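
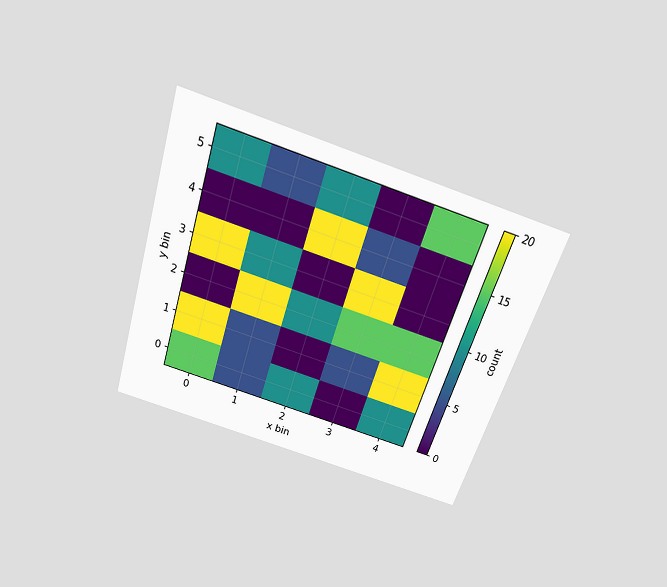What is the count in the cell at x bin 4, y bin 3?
The chart is tilted about 18° clockwise and viewed slightly from above. Matching the cell (4, 3) against the colorbar gives 0.

0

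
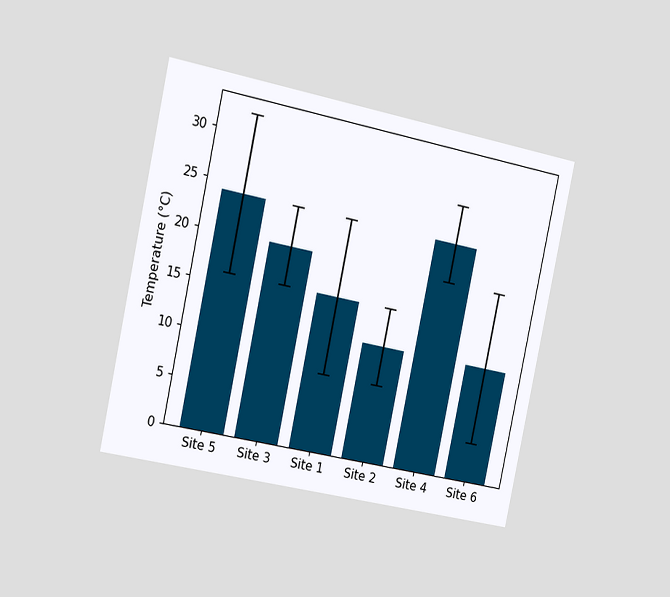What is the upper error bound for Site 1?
24°C

The chart is tilted about 12° clockwise and viewed slightly from the left. The Site 1 bar's upper whisker reaches 24°C.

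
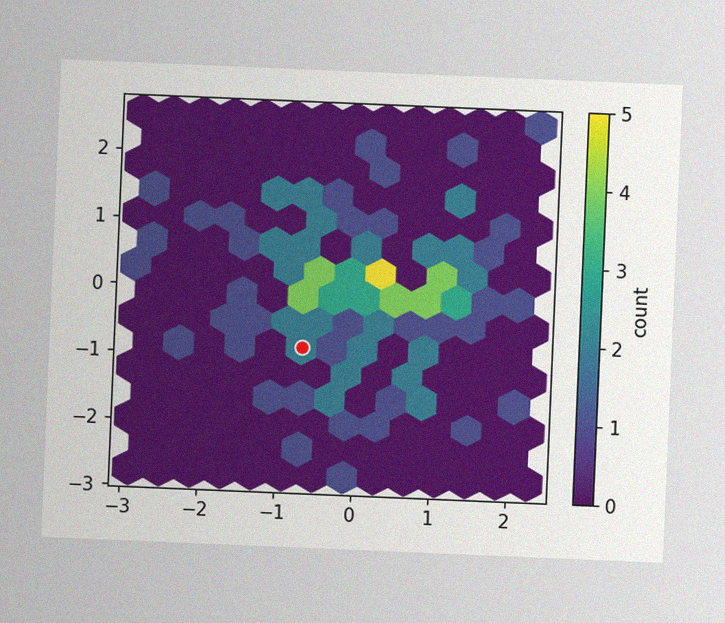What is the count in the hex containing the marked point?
The chart is tilted about 2° clockwise, with some photo noise. The marked hex reads 2 on the colorbar.

2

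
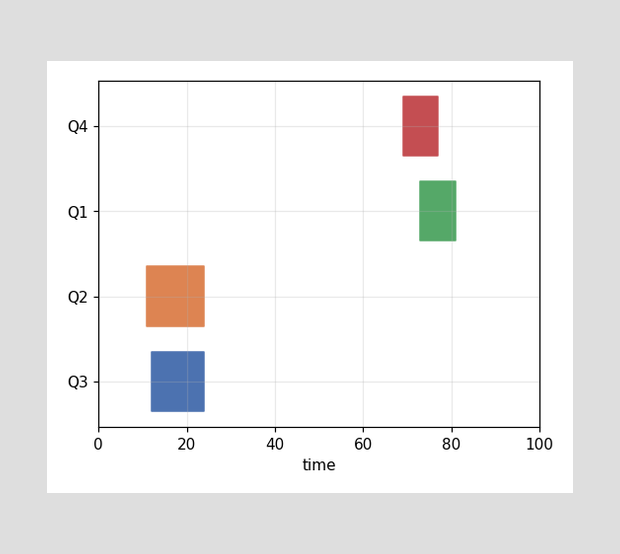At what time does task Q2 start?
11

The Q2 bar begins at t=11.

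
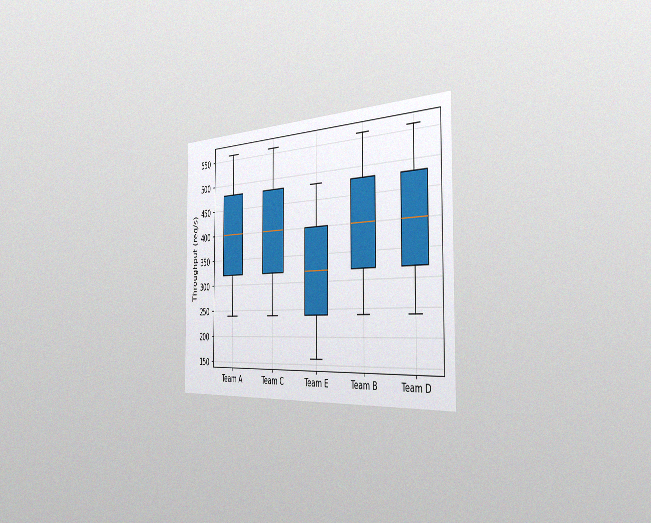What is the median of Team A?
400req/s

The chart is viewed slightly from the right, with some photo noise. The median line in the Team A box sits at 400req/s.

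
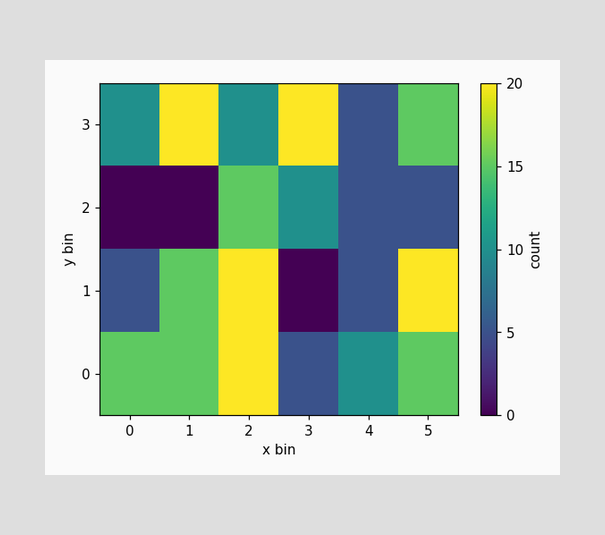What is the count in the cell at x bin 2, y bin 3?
10

Matching the cell (2, 3) against the colorbar gives 10.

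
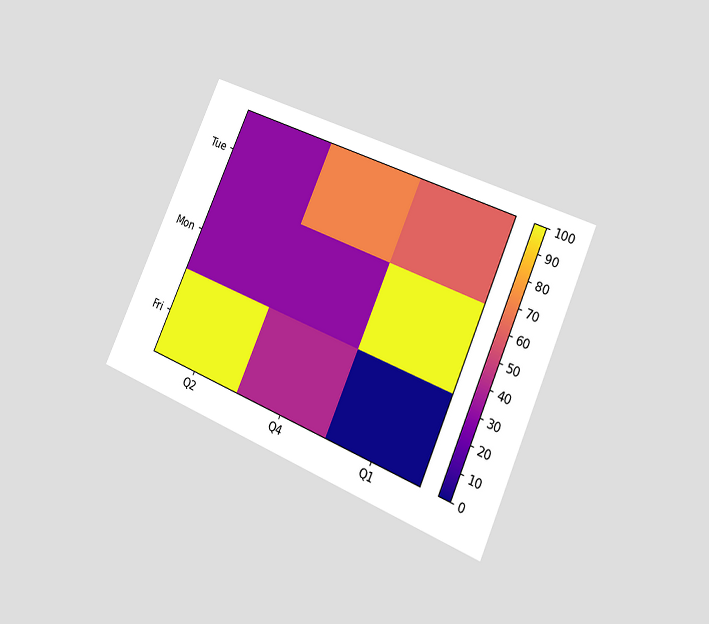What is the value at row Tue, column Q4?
The chart is tilted about 23° clockwise and viewed at a slight angle. Matching cell (Tue, Q4) against the colorbar gives 70.

70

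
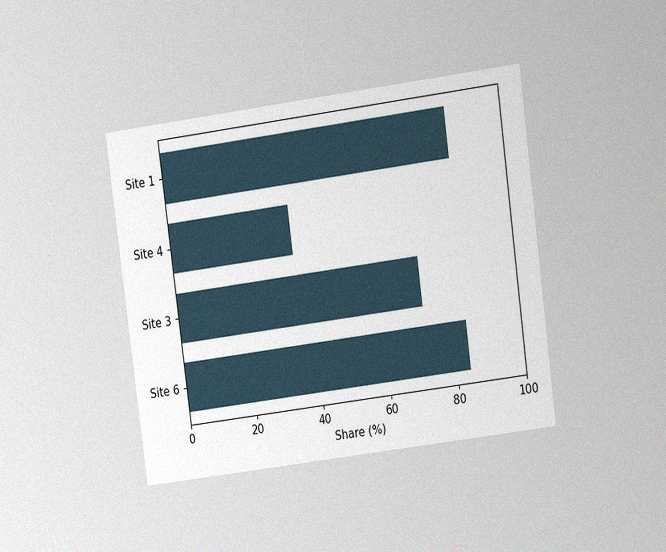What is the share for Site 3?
72%

The chart is tilted about 8° counter-clockwise and viewed at a slight angle, with some photo noise. Reading along the chart's x-axis, the Site 3 bar reaches 72%.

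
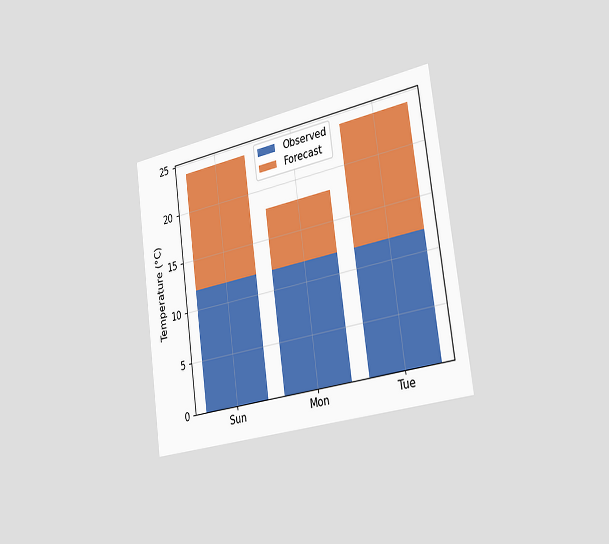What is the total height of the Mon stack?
18°C

The chart is tilted about 8° counter-clockwise and viewed slightly from the right. The Mon stack's top reaches 18°C on the y-axis.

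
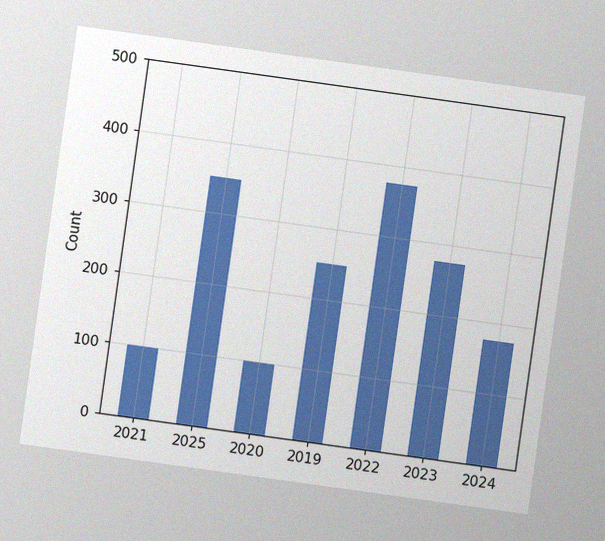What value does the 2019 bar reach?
250

The chart is tilted about 8° clockwise, with some photo noise. Reading along the chart's y-axis, the 2019 bar reaches 250.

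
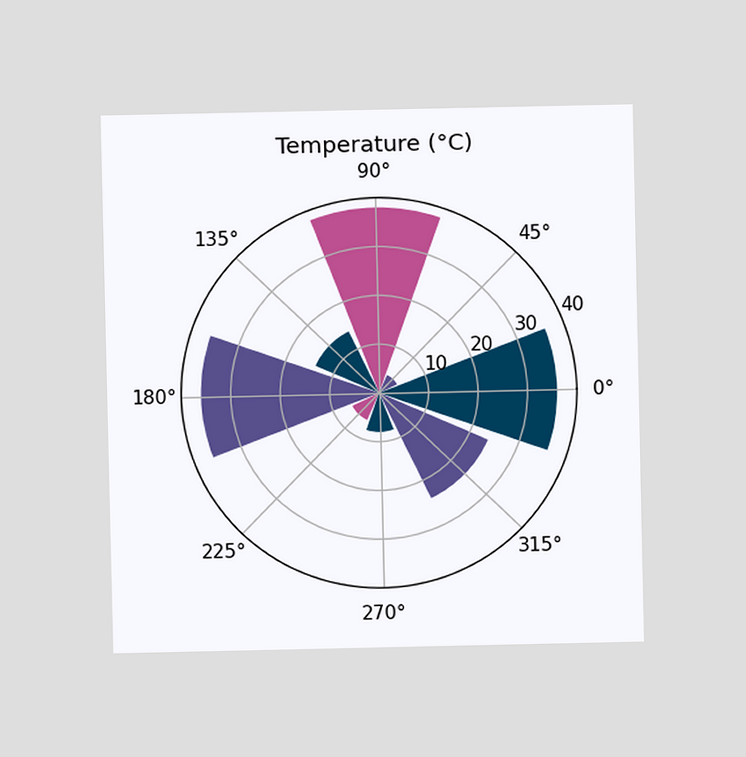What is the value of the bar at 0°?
36°C

The chart is viewed at a slight angle. The bar at 0° reaches 36°C on the radial axis.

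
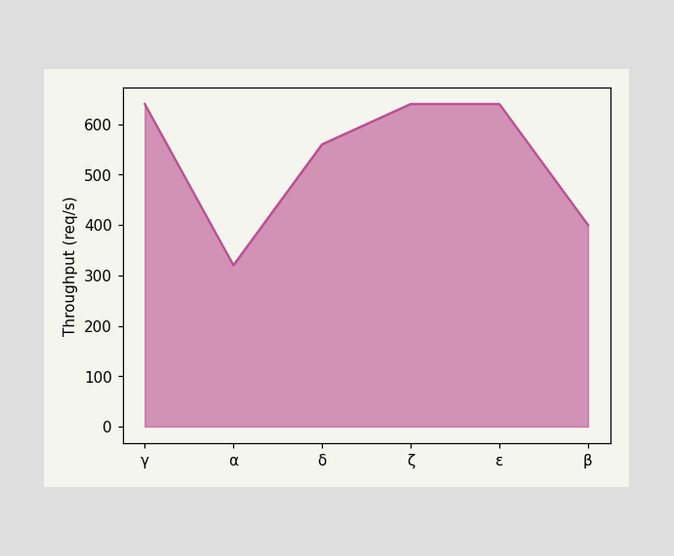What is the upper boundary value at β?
400req/s

At β the upper boundary is at 400req/s.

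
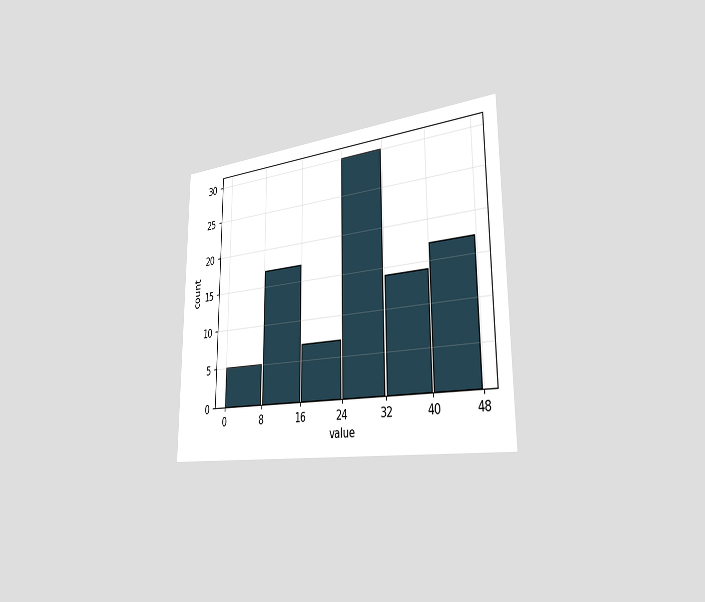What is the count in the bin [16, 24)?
7

The chart is viewed slightly from the right. The [16, 24) bin has height 7.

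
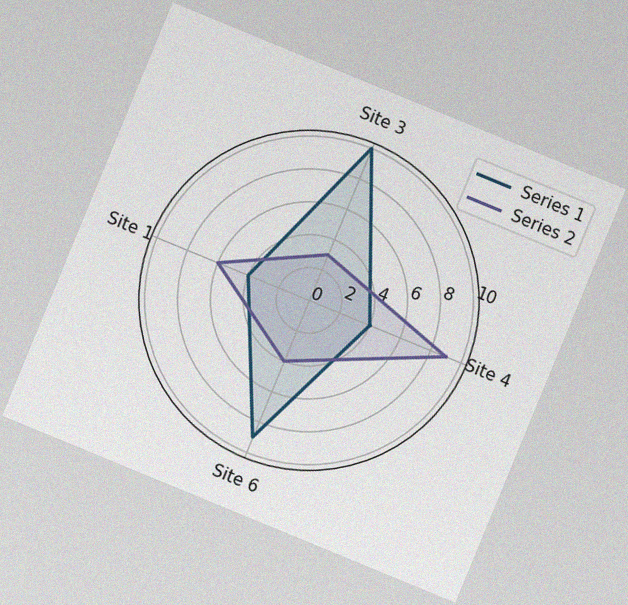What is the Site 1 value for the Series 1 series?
4

The chart is tilted about 22° clockwise, with some photo noise. On the Site 1 axis, Series 1 reaches 4.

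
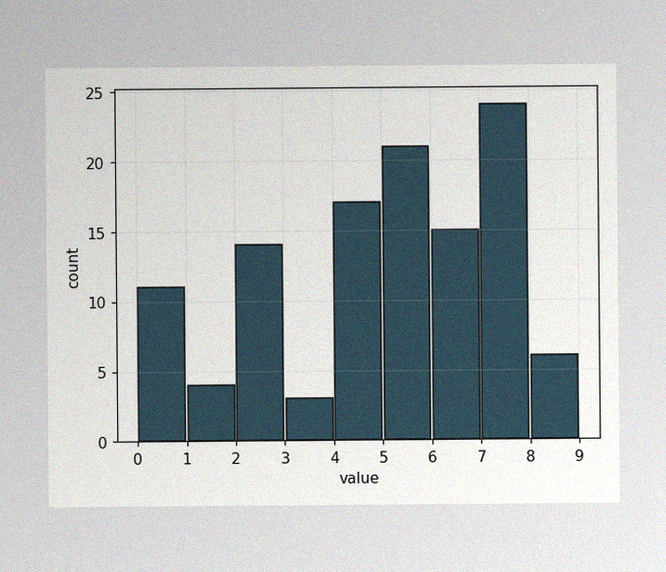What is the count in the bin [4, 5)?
The image has some photo noise and uneven lighting. The [4, 5) bin has height 17.

17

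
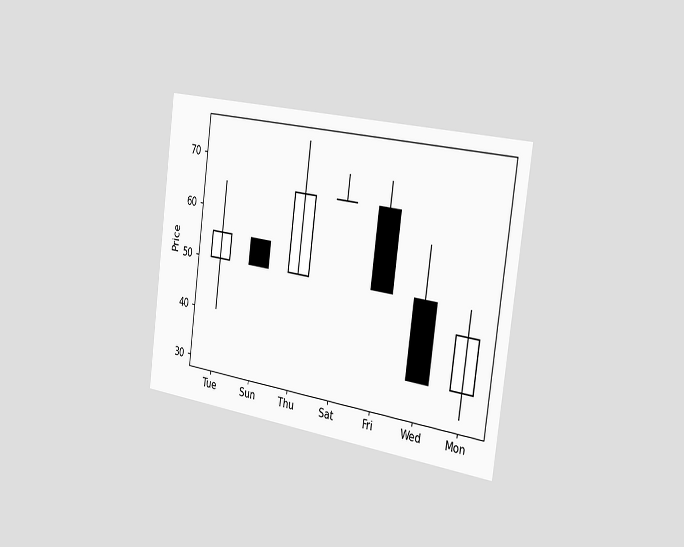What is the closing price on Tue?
The chart is tilted about 8° clockwise and viewed slightly from the right. The Tue candle closes at 55.

55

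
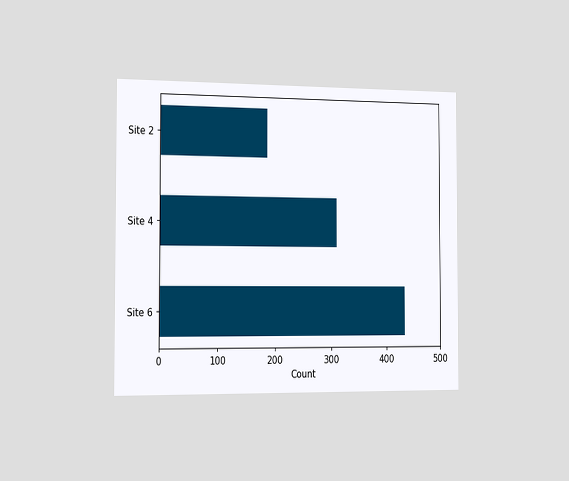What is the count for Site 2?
186

The chart is viewed slightly from the left. Reading along the chart's x-axis, the Site 2 bar reaches 186.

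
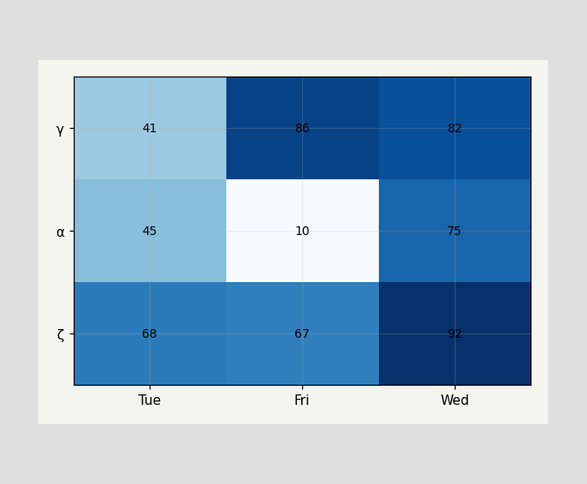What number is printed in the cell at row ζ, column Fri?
The (ζ, Fri) cell reads 67.

67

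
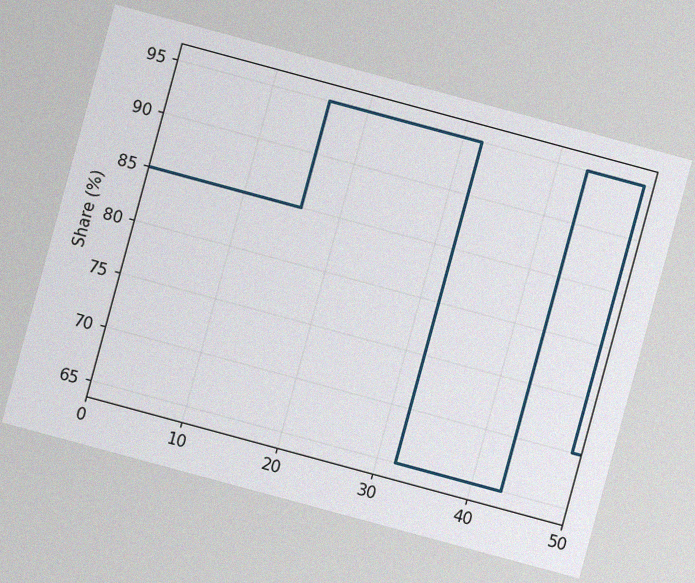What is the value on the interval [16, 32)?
The chart is tilted about 15° clockwise, with some photo noise. On [16, 32) the step sits at 95%.

95%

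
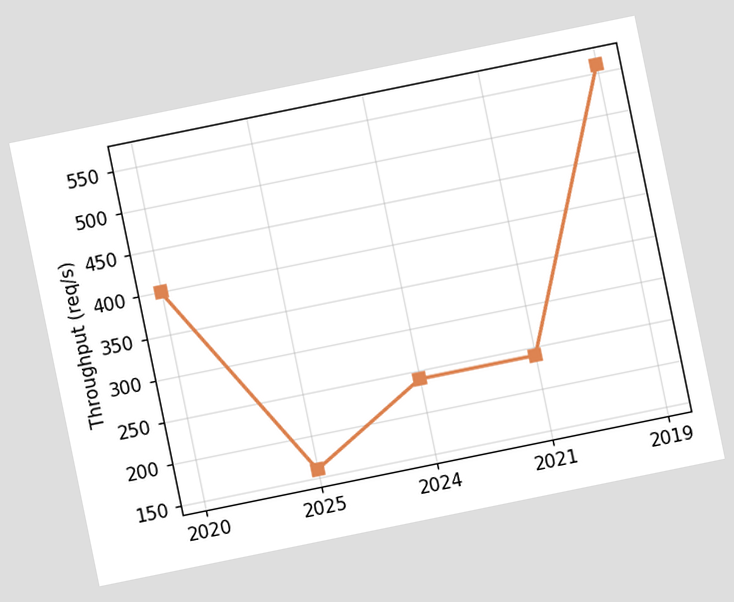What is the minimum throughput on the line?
The chart is tilted about 12° counter-clockwise. The lowest point is at 2025, and reading across to the y-axis gives 160req/s.

160req/s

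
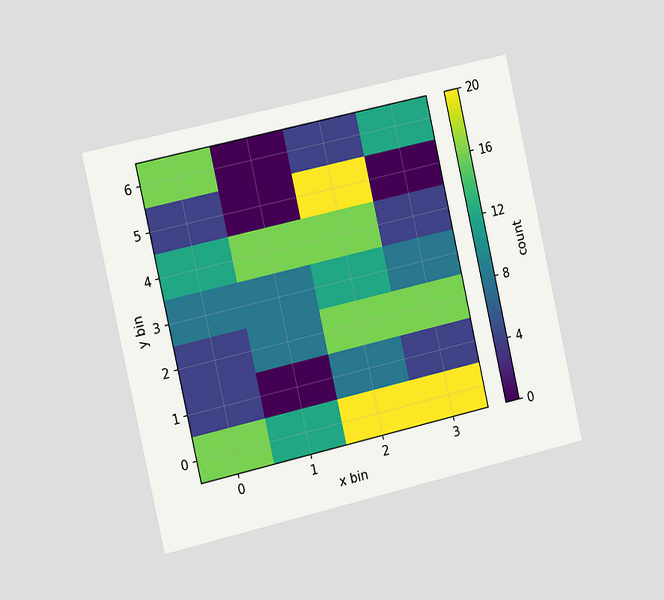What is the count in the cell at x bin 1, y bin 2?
8

The chart is tilted about 13° counter-clockwise and viewed slightly from the left. Matching the cell (1, 2) against the colorbar gives 8.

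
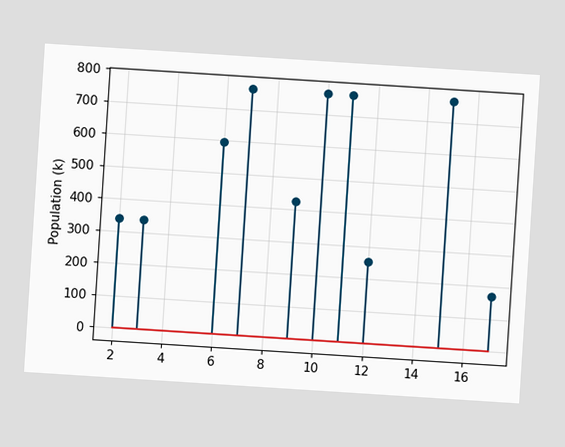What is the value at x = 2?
340k

The chart is tilted about 4° clockwise. The stem at x=2 reaches 340k.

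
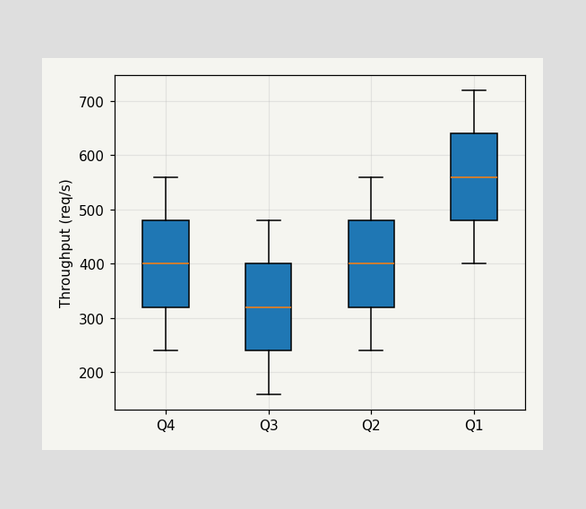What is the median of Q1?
560req/s

The median line in the Q1 box sits at 560req/s.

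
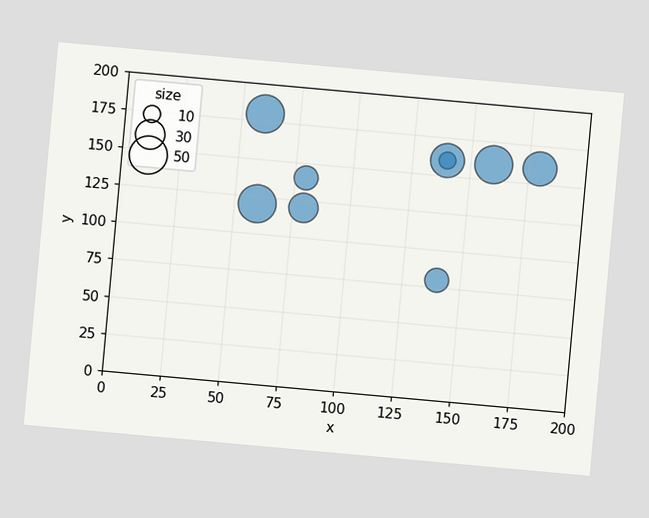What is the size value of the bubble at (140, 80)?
20

The chart is tilted about 5° clockwise. Matching the bubble at (140, 80) against the size legend gives 20.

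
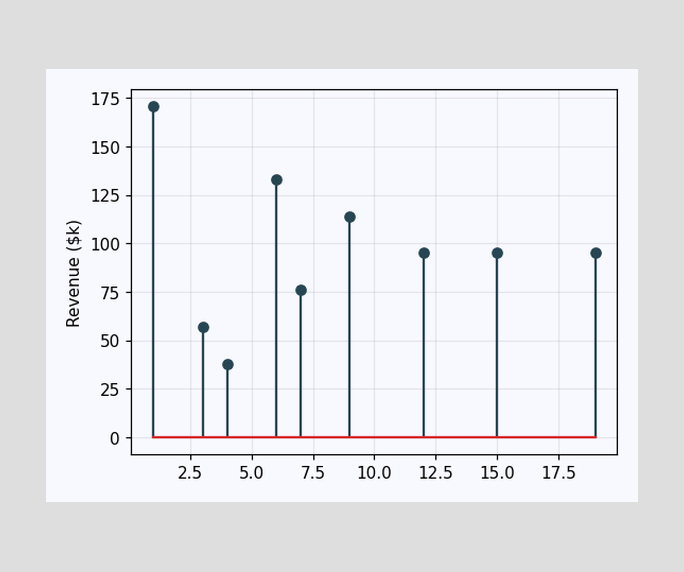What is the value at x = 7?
$76k

The stem at x=7 reaches $76k.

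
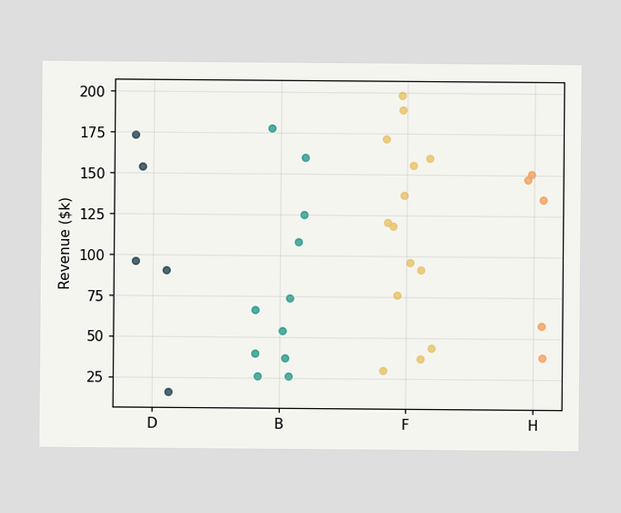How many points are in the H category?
Counting the markers in the H column gives 5.

5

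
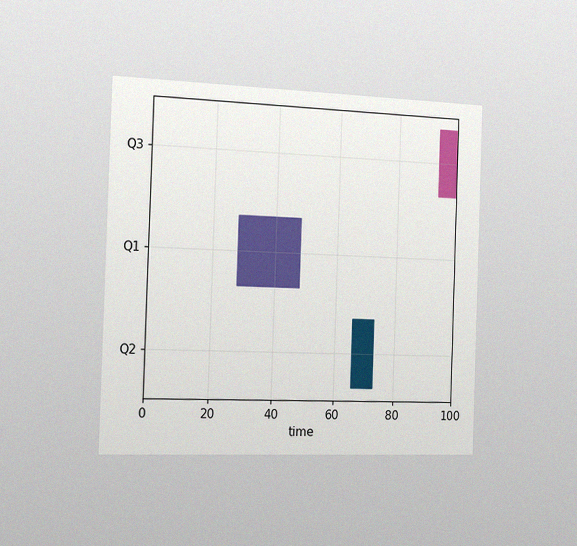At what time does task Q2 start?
66

The chart is viewed slightly from the left, with some photo noise. The Q2 bar begins at t=66.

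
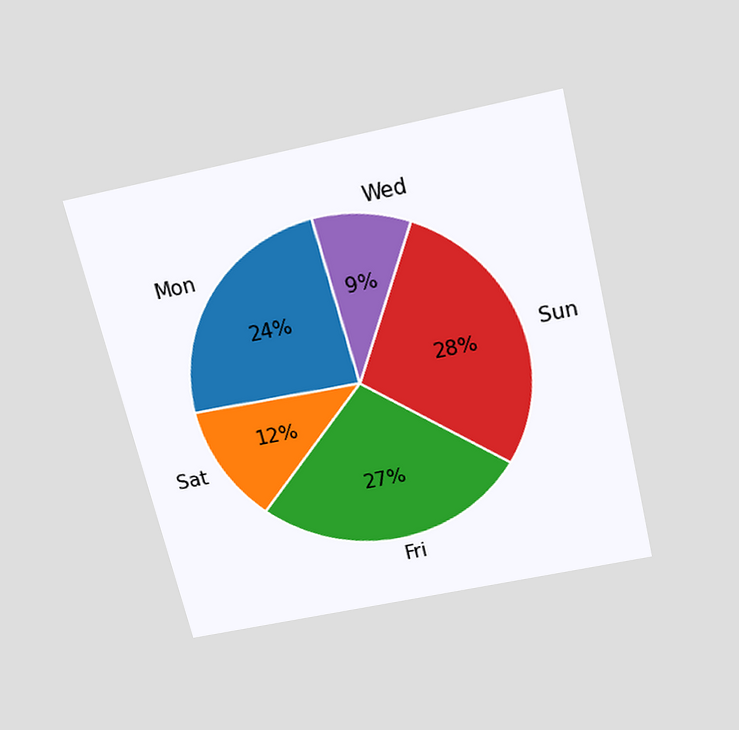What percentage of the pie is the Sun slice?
The chart is tilted about 13° counter-clockwise and viewed slightly from above. The Sun slice takes up 28% of the pie.

28%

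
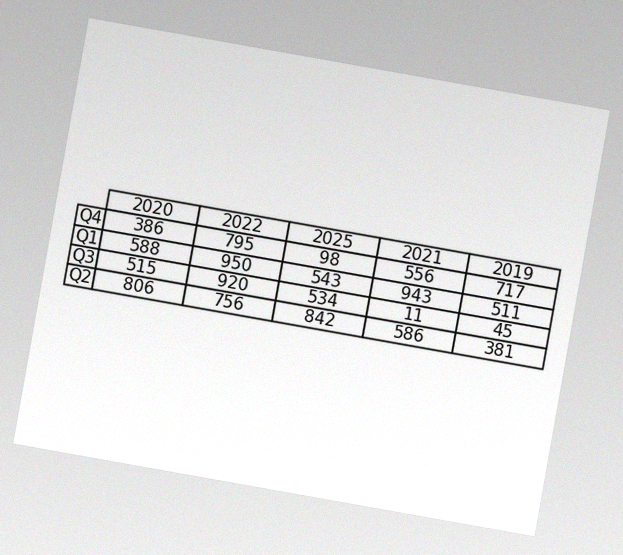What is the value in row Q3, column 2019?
45

The chart is tilted about 10° clockwise, with some photo noise. The (Q3, 2019) cell reads 45.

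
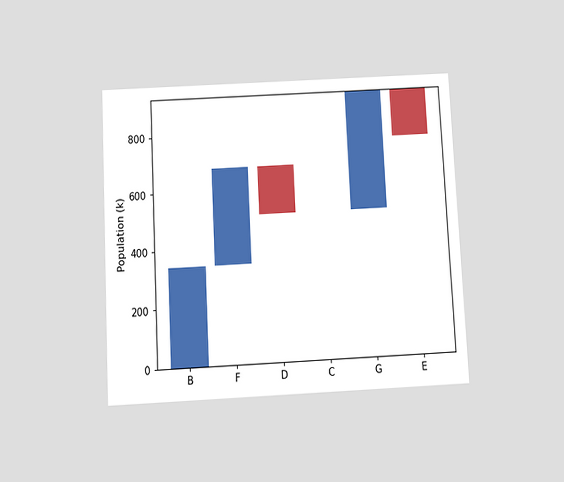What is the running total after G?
935k

The chart is tilted about 3° counter-clockwise and viewed slightly from below. After G the running total reaches 935k.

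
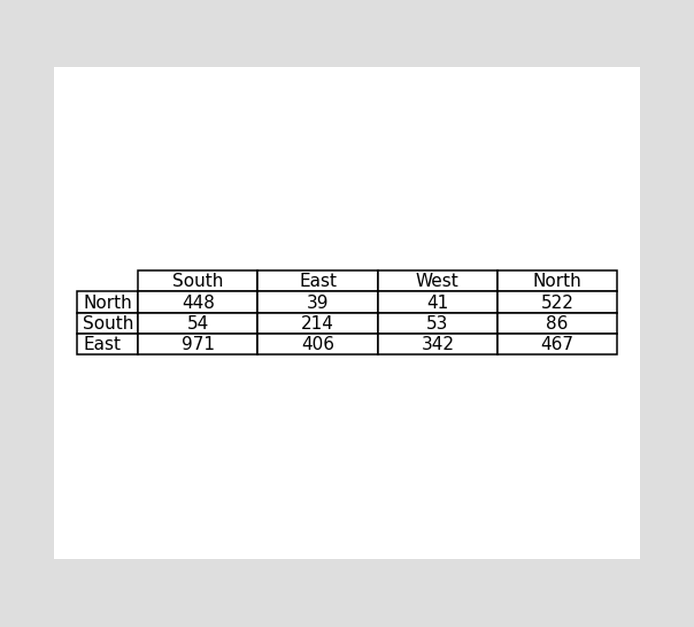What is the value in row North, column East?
39

The (North, East) cell reads 39.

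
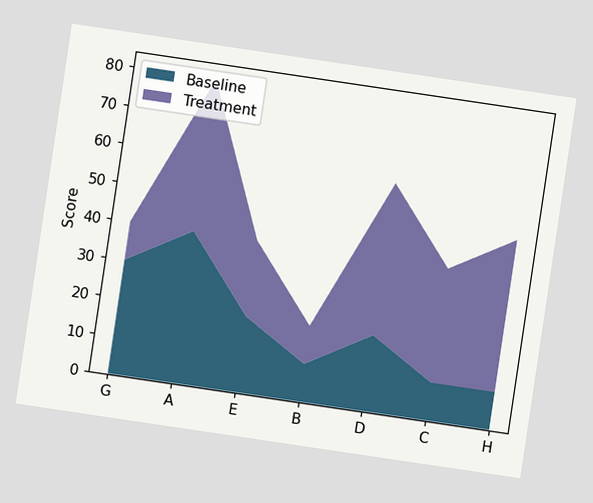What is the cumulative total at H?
50

The chart is tilted about 8° clockwise. The stacked total at H reaches 50.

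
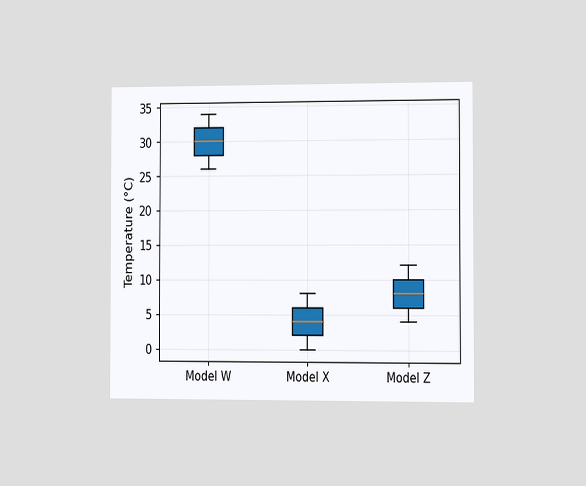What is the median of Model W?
The chart is viewed slightly from the right. The median line in the Model W box sits at 30°C.

30°C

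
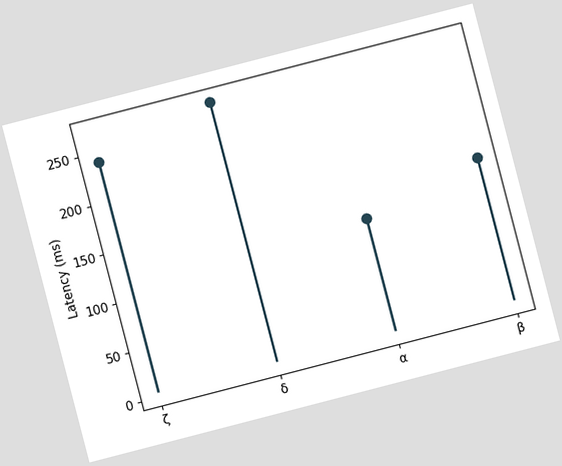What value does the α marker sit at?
The chart is tilted about 15° counter-clockwise. The α marker sits at 120ms.

120ms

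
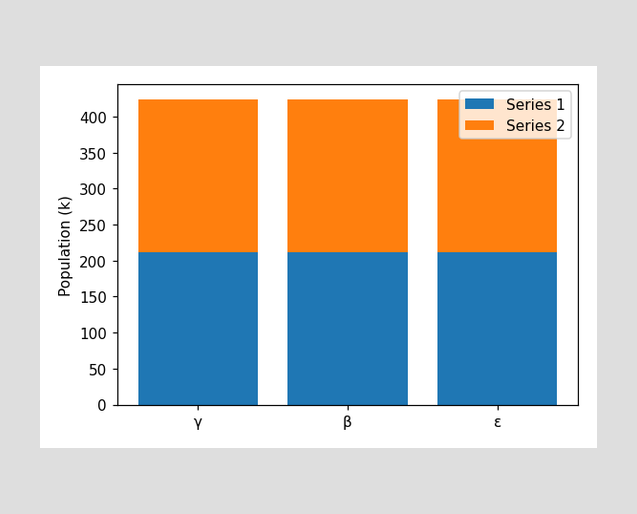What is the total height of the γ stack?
424k

The γ stack's top reaches 424k on the y-axis.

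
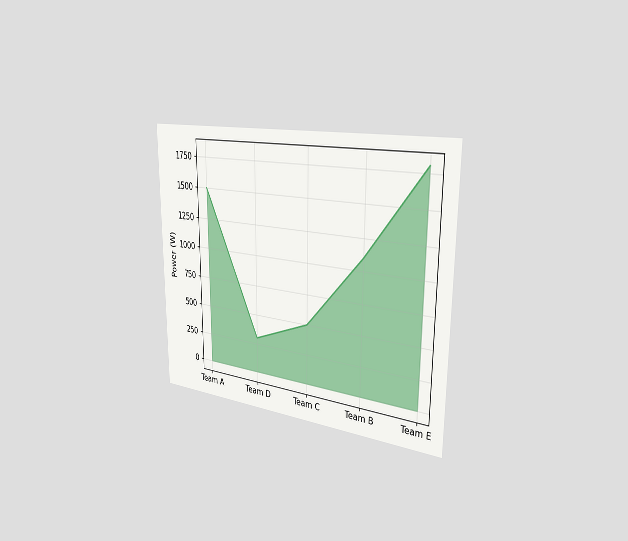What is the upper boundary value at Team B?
1100W

The chart is viewed slightly from the right. At Team B the upper boundary is at 1100W.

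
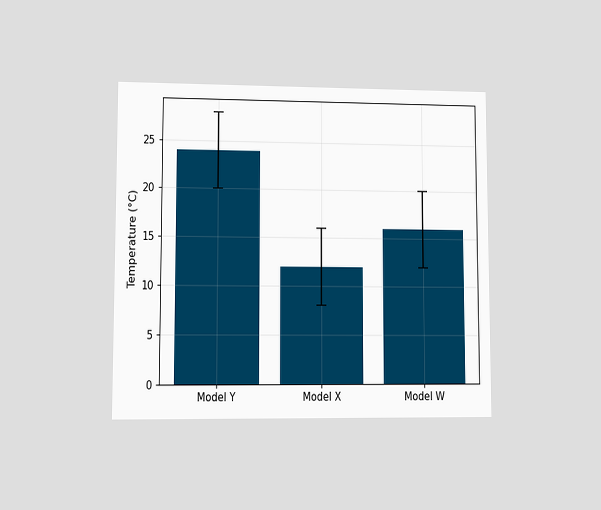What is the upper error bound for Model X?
The chart is viewed at a slight angle. The Model X bar's upper whisker reaches 16°C.

16°C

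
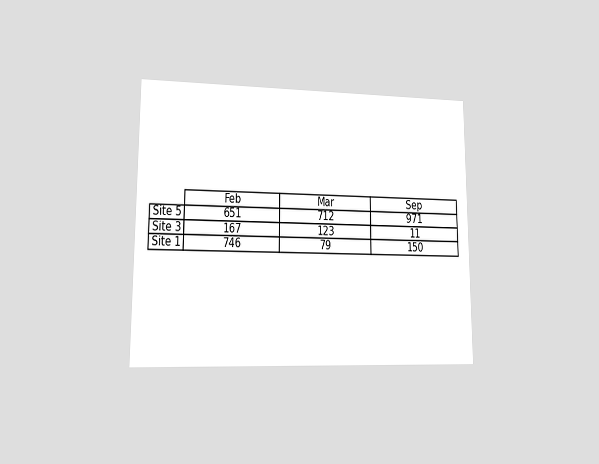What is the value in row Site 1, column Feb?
The chart is viewed at a slight angle. The (Site 1, Feb) cell reads 746.

746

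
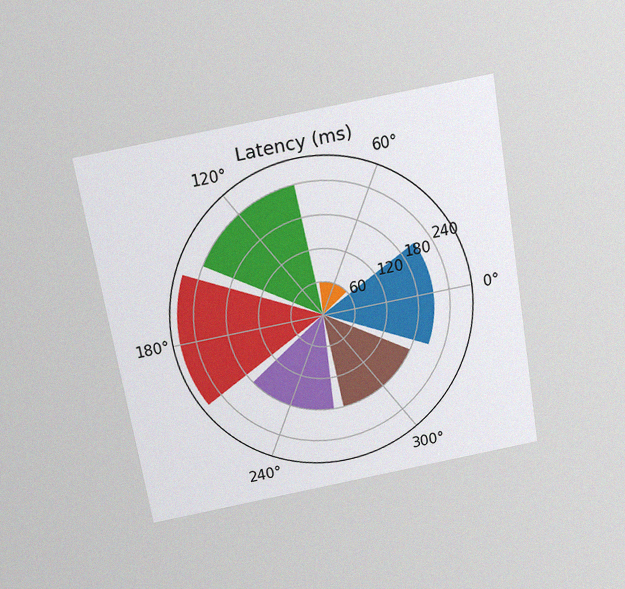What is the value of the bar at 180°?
The chart is tilted about 10° counter-clockwise and viewed slightly from above, with some photo noise. The bar at 180° reaches 270ms on the radial axis.

270ms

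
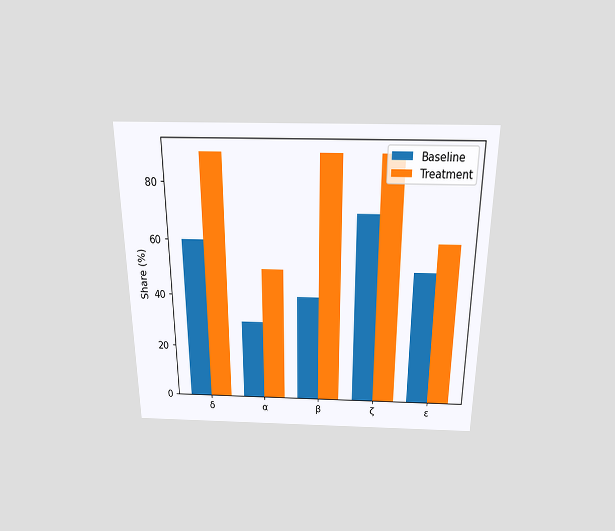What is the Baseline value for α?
30%

The chart is viewed slightly from above. The Baseline bar at α reaches 30% on the y-axis.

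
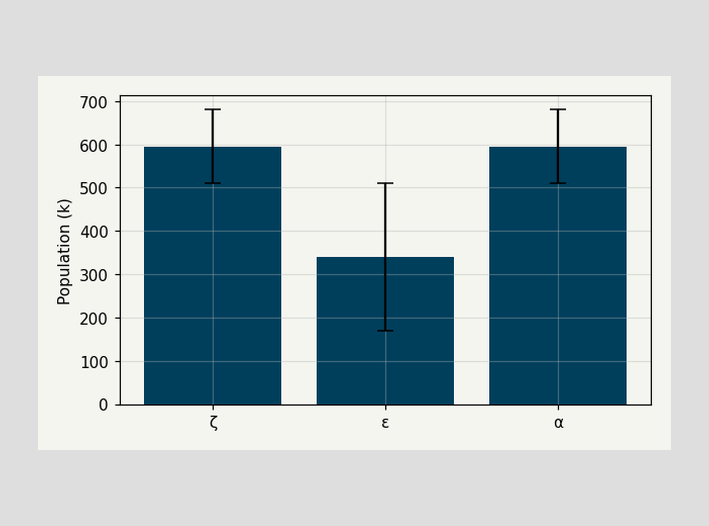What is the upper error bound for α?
680k

The α bar's upper whisker reaches 680k.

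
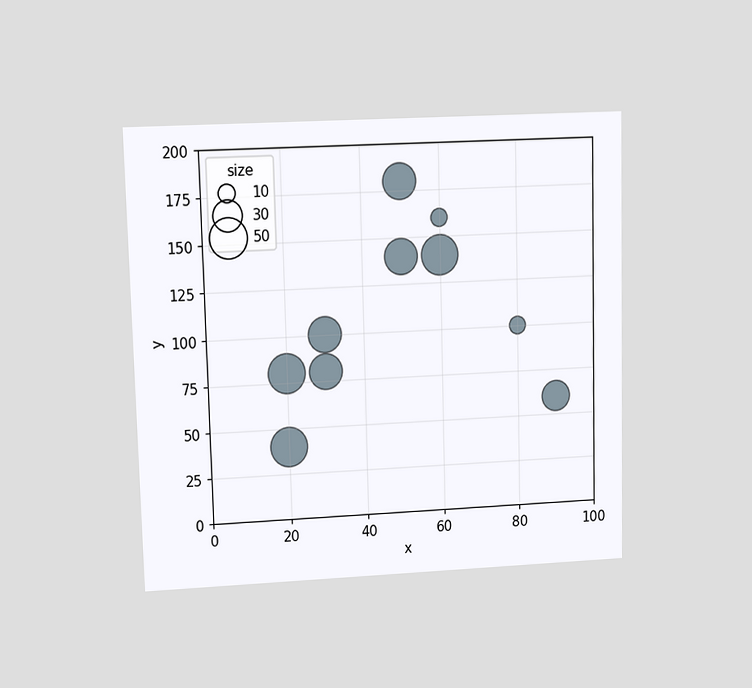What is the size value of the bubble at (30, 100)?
40

The chart is viewed at a slight angle. Matching the bubble at (30, 100) against the size legend gives 40.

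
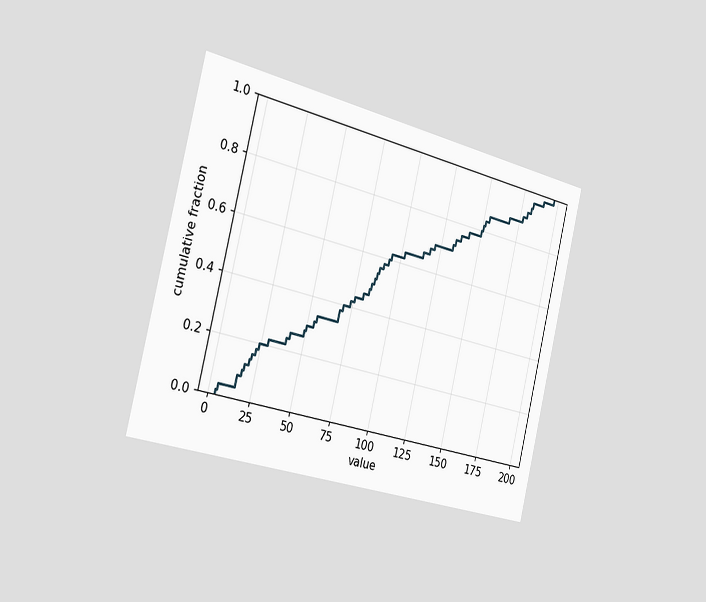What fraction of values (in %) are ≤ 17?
10%

The chart is tilted about 14° clockwise and viewed slightly from the left. At x=17 the ECDF step is at 10%.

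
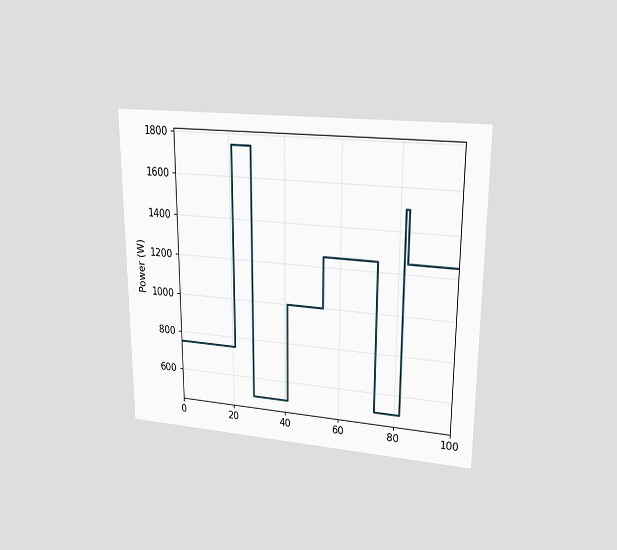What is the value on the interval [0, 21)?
750W

The chart is viewed at a slight angle. On [0, 21) the step sits at 750W.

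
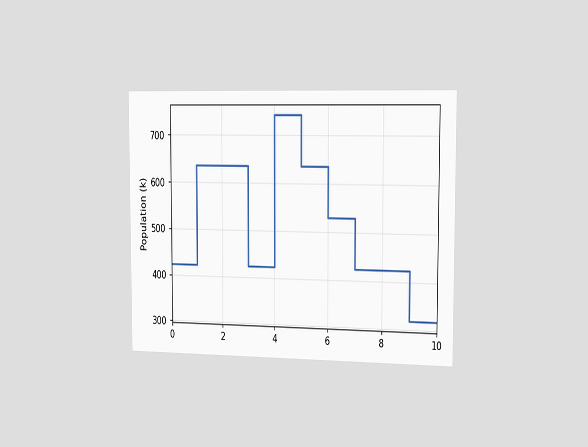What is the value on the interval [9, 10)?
The chart is viewed slightly from the right. On [9, 10) the step sits at 318k.

318k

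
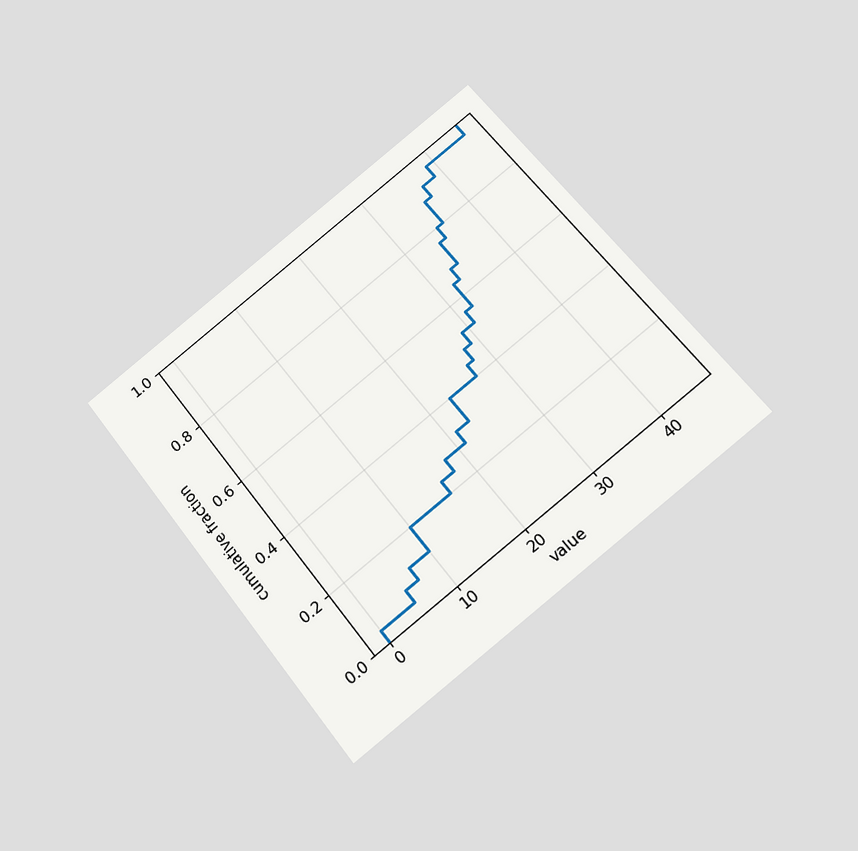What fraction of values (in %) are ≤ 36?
The chart is tilted about 38° counter-clockwise and viewed slightly from below. At x=36 the ECDF step is at 88%.

88%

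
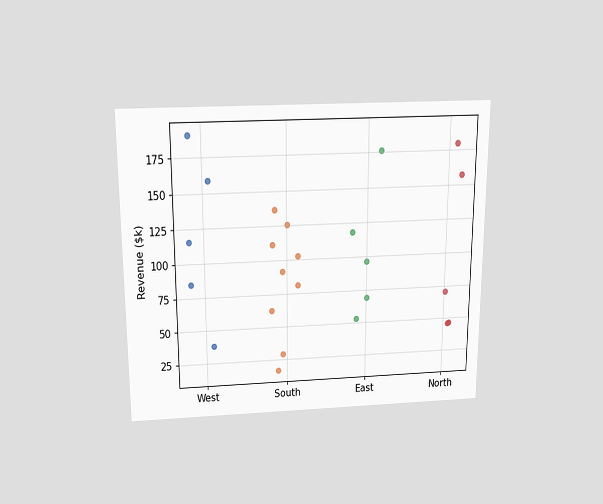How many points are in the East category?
5

The chart is viewed slightly from above. Counting the markers in the East column gives 5.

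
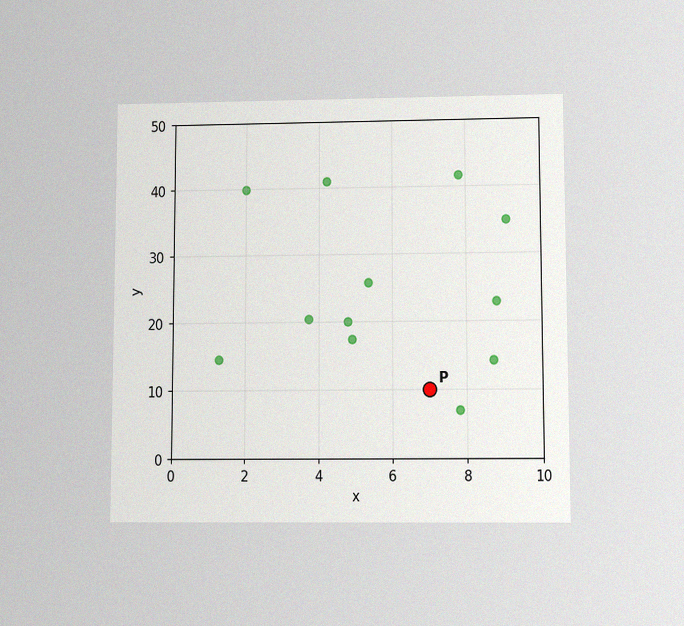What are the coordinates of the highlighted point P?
The chart is viewed slightly from below, with some photo noise. Following the gridlines from P to each axis, P sits at (7, 10).

(7, 10)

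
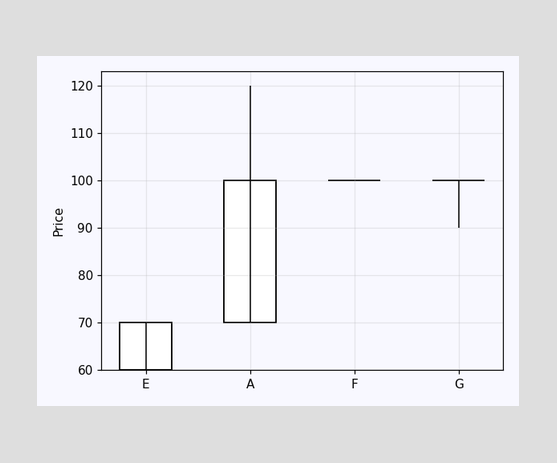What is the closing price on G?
100

The G candle closes at 100.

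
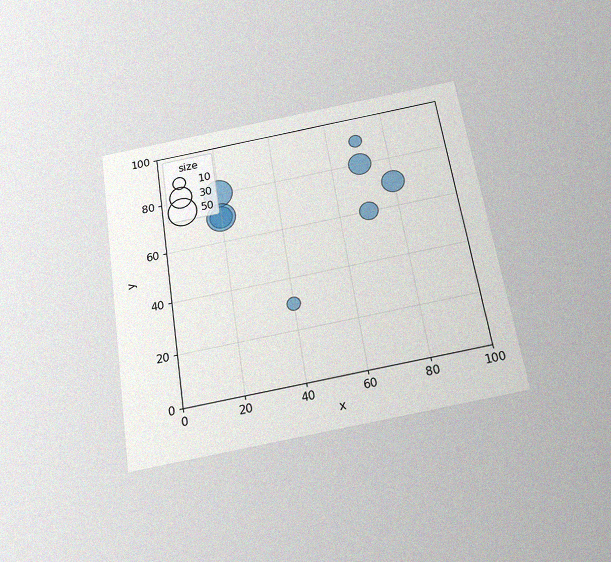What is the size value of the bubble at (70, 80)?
30

The chart is tilted about 9° counter-clockwise and viewed slightly from below, with some photo noise. Matching the bubble at (70, 80) against the size legend gives 30.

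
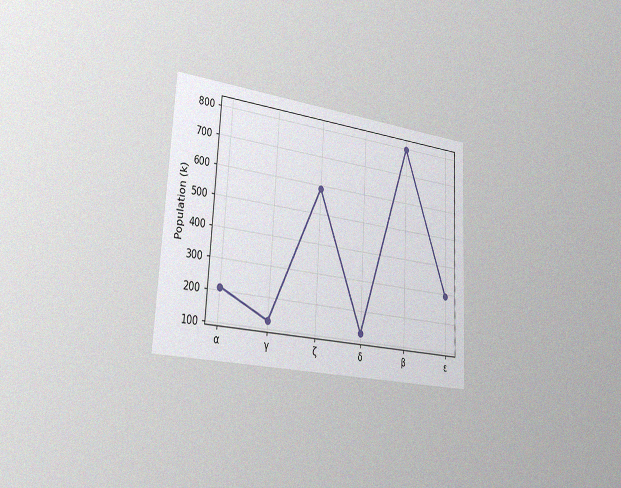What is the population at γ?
126k

The chart is tilted about 3° clockwise and viewed slightly from the left, with some photo noise. At γ, the line is at 126k.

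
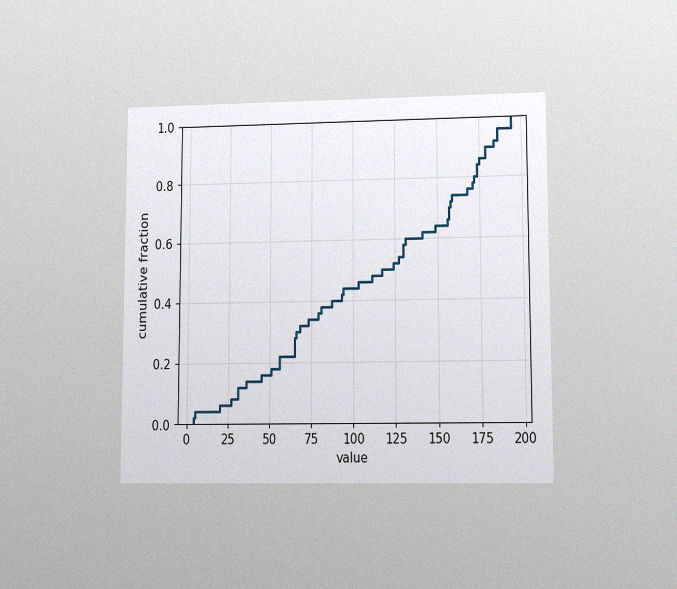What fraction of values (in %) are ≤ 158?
72%

The chart is viewed at a slight angle, with some photo noise. At x=158 the ECDF step is at 72%.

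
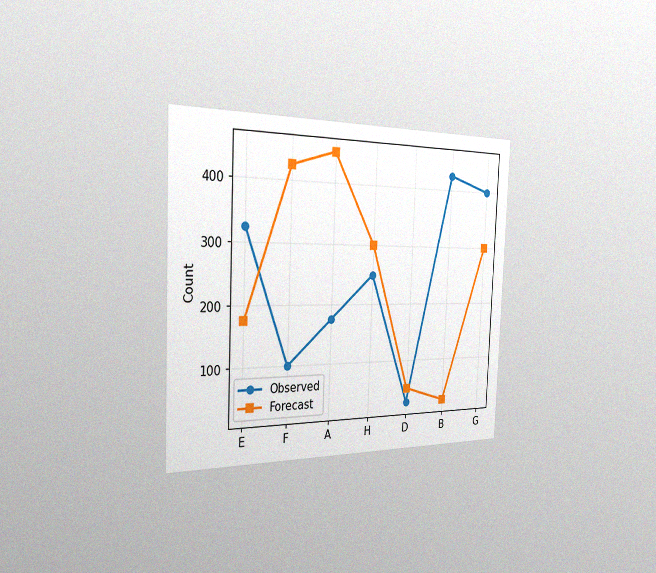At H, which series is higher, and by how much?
Forecast, by 50

The chart is tilted about 2° clockwise and viewed slightly from the left, with some photo noise. At H, Forecast sits above the other line by 50.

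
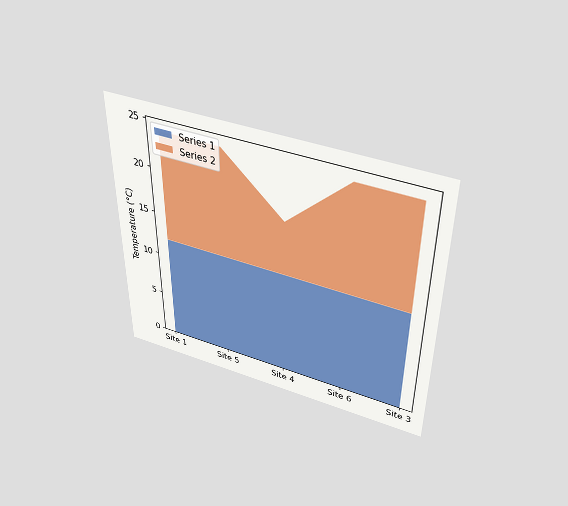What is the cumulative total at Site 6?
The chart is viewed slightly from above. The stacked total at Site 6 reaches 24°C.

24°C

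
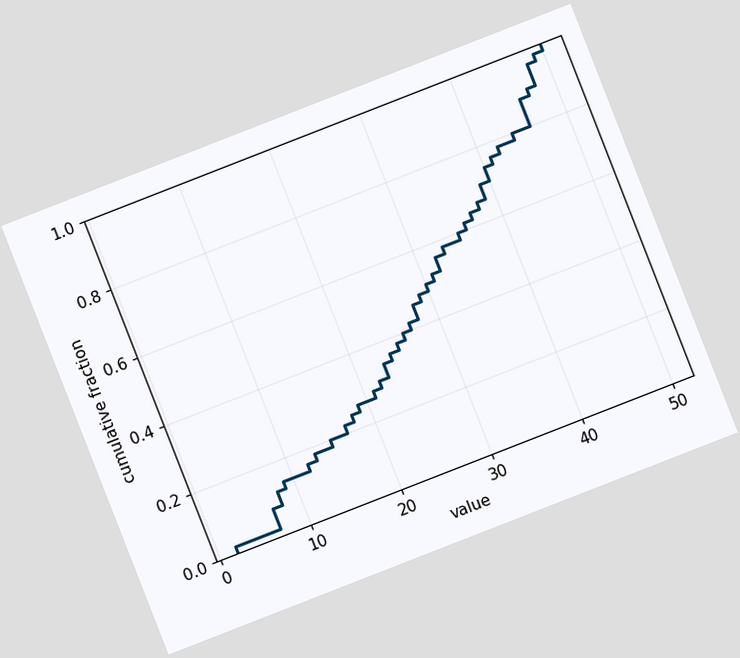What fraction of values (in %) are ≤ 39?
The chart is tilted about 21° counter-clockwise. At x=39 the ECDF step is at 70%.

70%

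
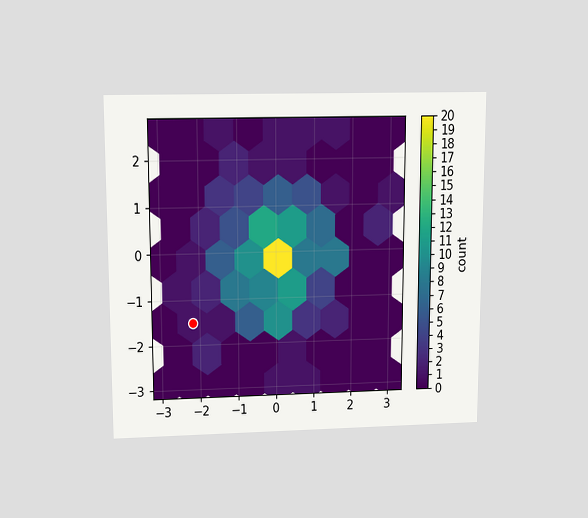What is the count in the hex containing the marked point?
1

The chart is viewed slightly from above. The marked hex reads 1 on the colorbar.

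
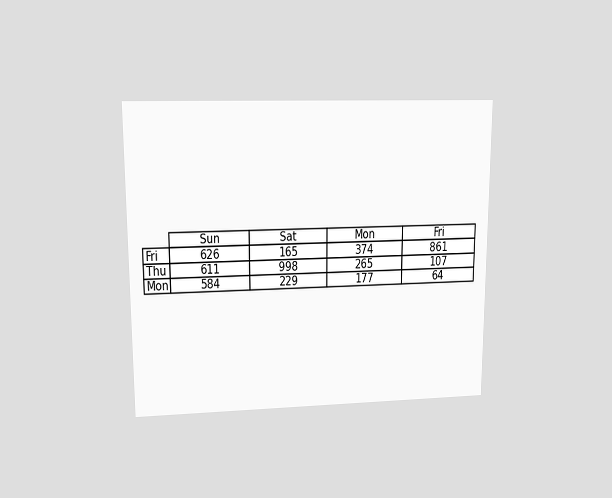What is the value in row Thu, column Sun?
611

The chart is viewed at a slight angle. The (Thu, Sun) cell reads 611.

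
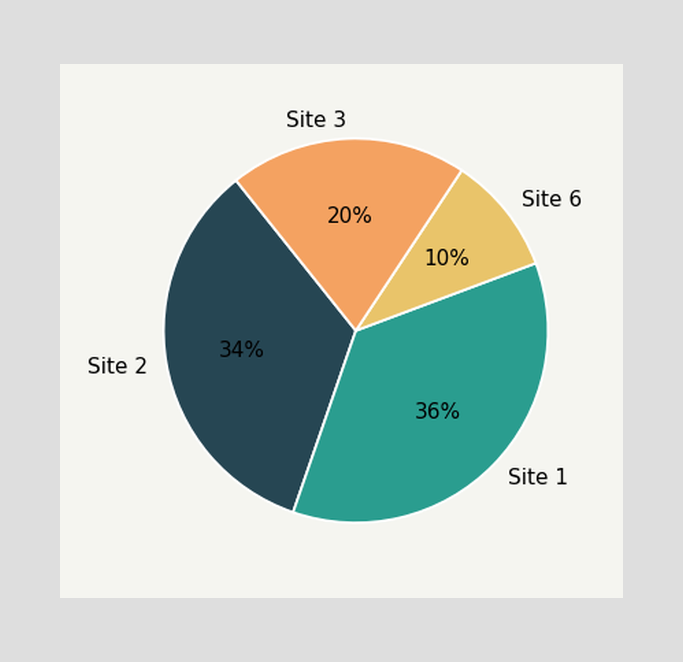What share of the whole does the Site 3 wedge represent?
20%

The Site 3 slice takes up 20% of the pie.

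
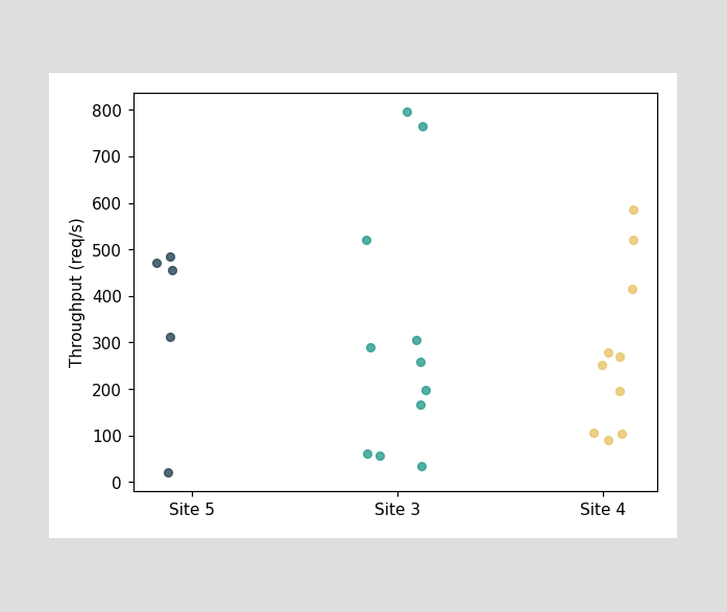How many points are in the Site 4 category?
Counting the markers in the Site 4 column gives 10.

10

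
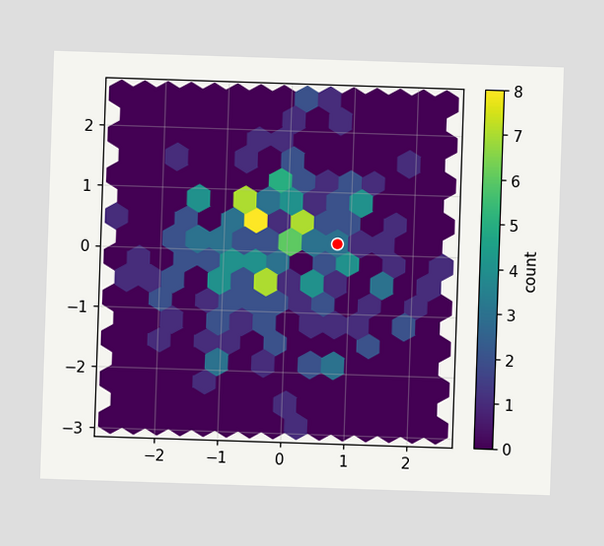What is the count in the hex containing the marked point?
The marked hex reads 3 on the colorbar.

3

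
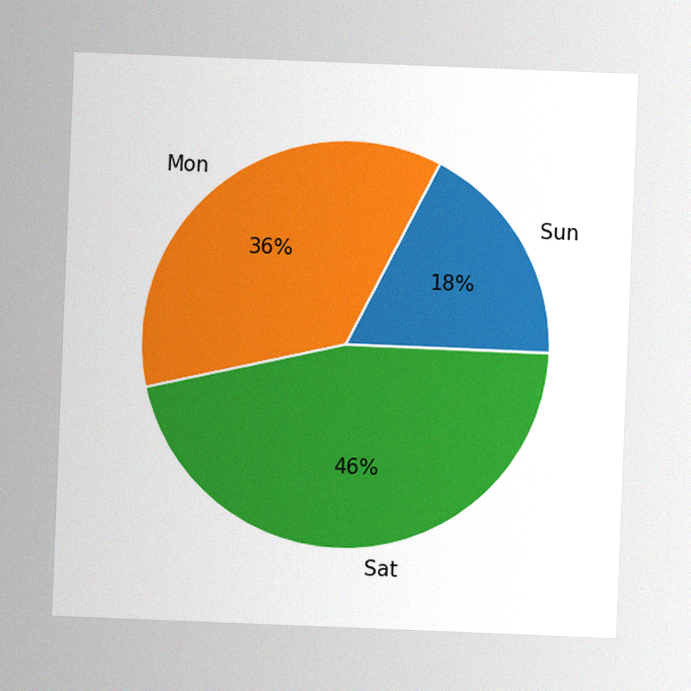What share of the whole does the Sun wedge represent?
18%

The chart is tilted about 2° clockwise, with some photo noise. The Sun slice takes up 18% of the pie.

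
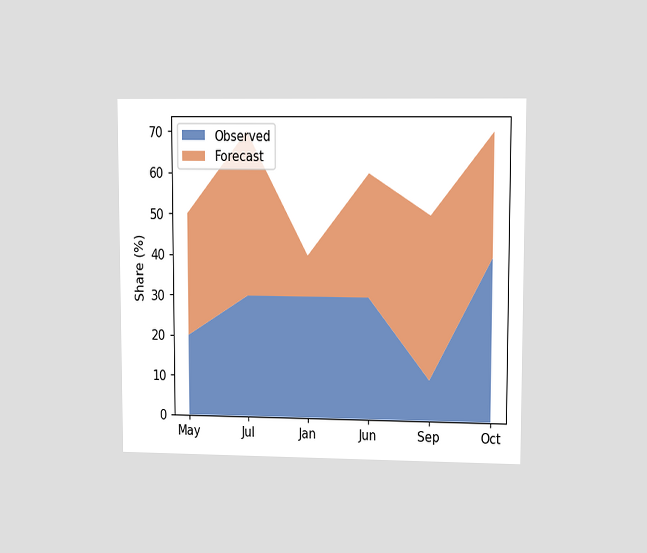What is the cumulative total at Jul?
70%

The chart is viewed at a slight angle. The stacked total at Jul reaches 70%.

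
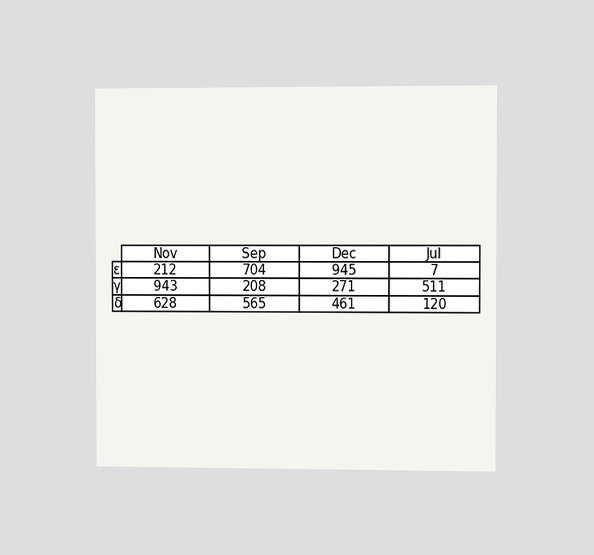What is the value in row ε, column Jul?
The chart is viewed slightly from the right. The (ε, Jul) cell reads 7.

7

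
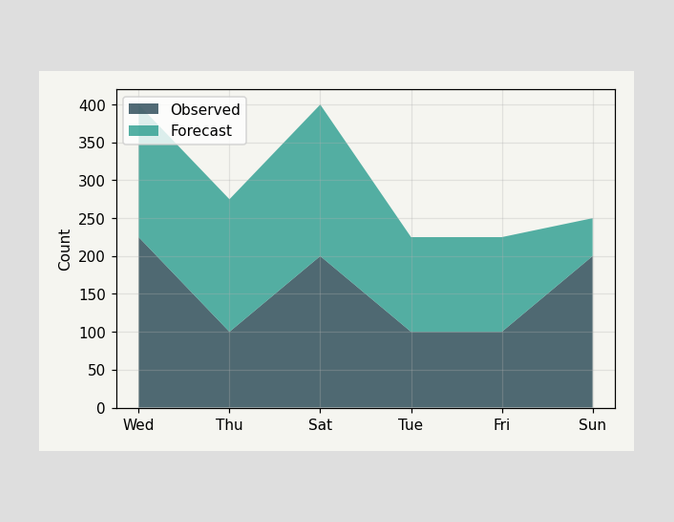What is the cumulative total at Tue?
The stacked total at Tue reaches 225.

225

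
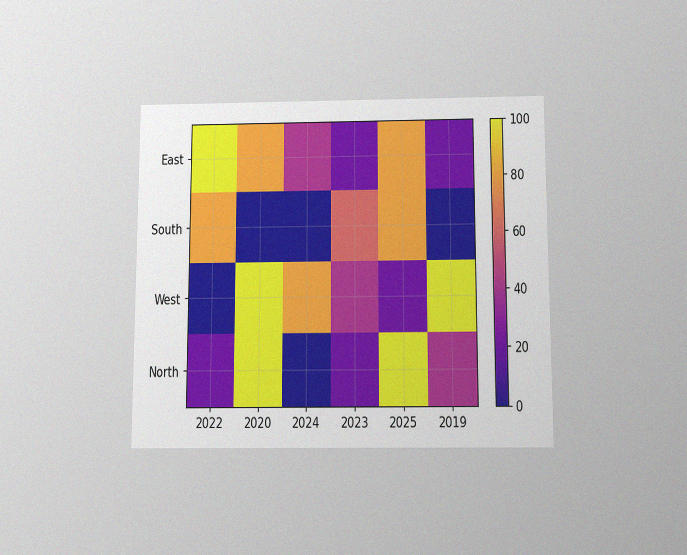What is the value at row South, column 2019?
The chart is viewed slightly from below, with some photo noise. Matching cell (South, 2019) against the colorbar gives 0.

0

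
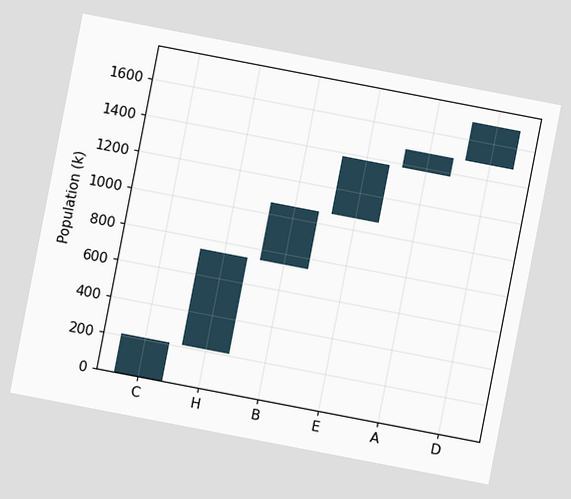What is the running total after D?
1696k

The chart is tilted about 11° clockwise. After D the running total reaches 1696k.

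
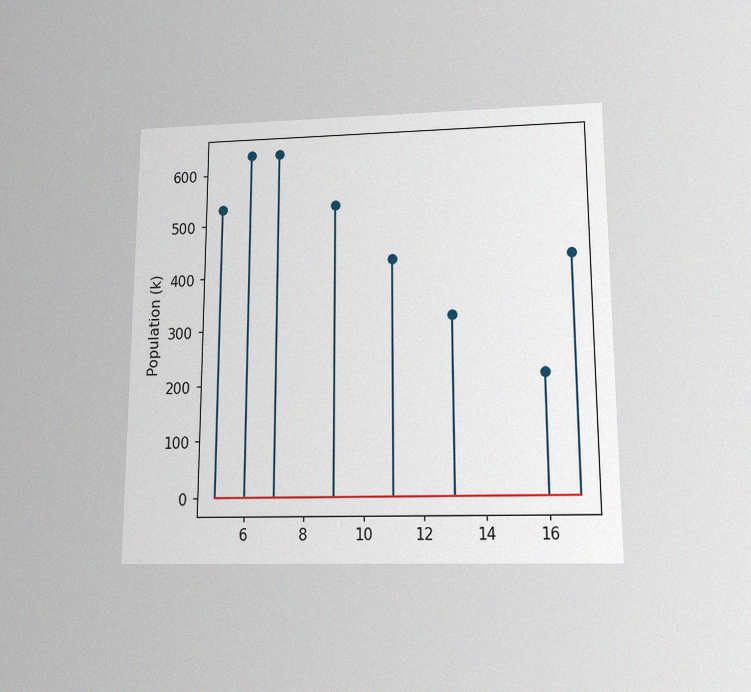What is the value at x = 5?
530k

The chart is viewed slightly from below, with some photo noise. The stem at x=5 reaches 530k.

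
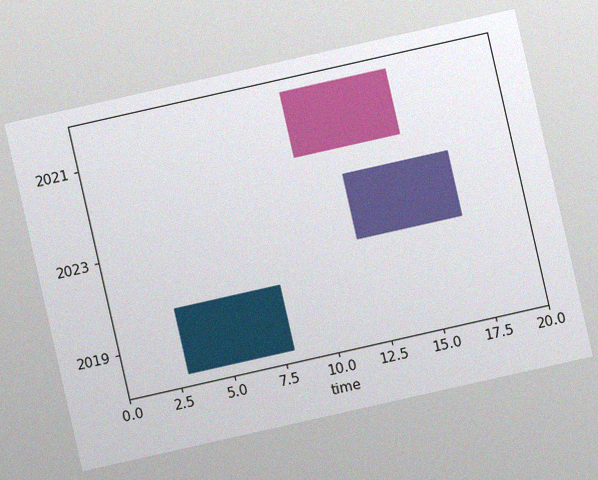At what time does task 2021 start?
10

The chart is tilted about 13° counter-clockwise, with some photo noise. The 2021 bar begins at t=10.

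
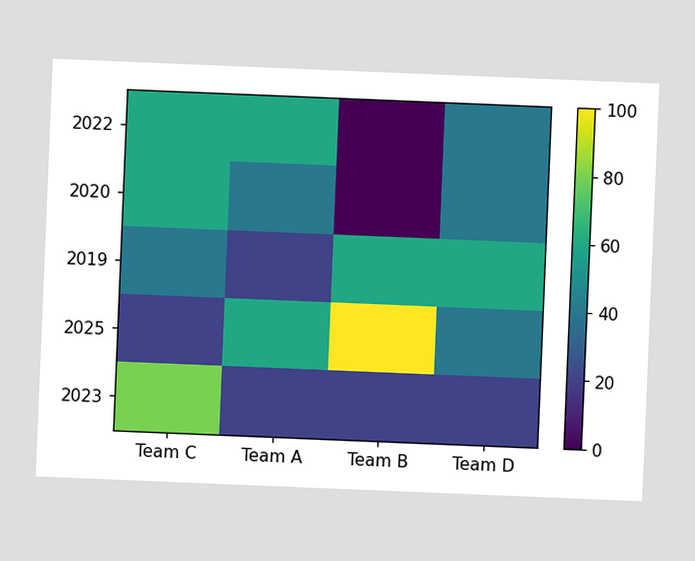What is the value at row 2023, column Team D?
20

The chart is tilted about 2° clockwise. Matching cell (2023, Team D) against the colorbar gives 20.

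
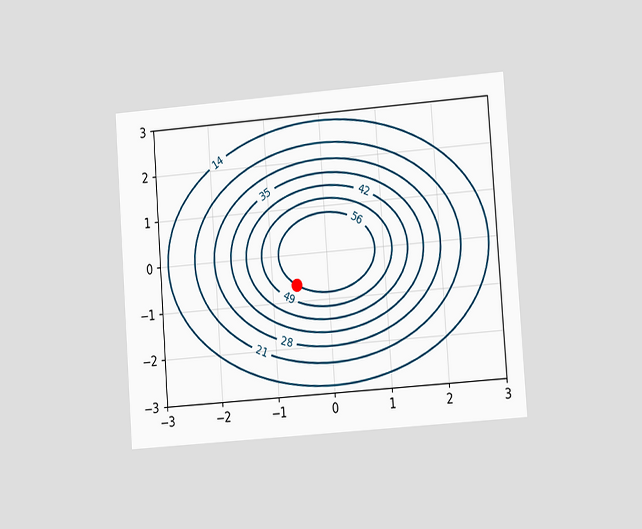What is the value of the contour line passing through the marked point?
The chart is tilted about 4° counter-clockwise and viewed slightly from the right. The marked point sits on the contour labelled 56.

56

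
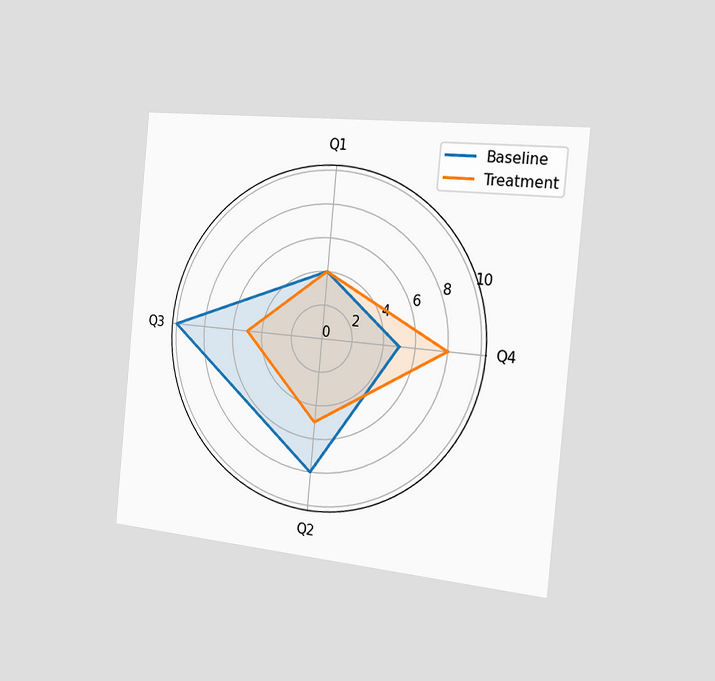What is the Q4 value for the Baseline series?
The chart is tilted about 5° clockwise and viewed slightly from the right. On the Q4 axis, Baseline reaches 5.

5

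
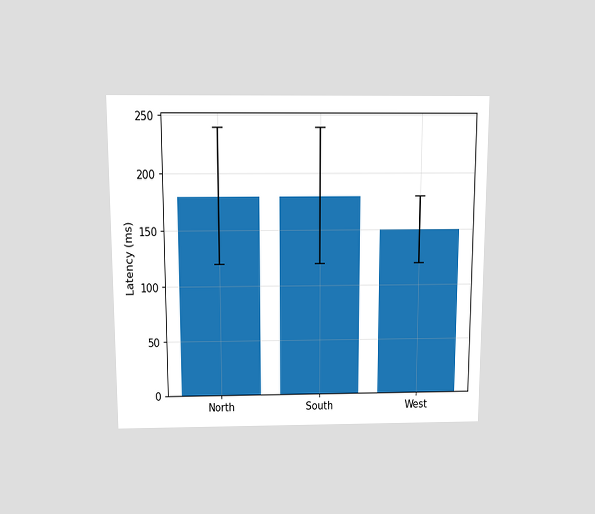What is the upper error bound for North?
The chart is viewed slightly from above. The North bar's upper whisker reaches 240ms.

240ms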